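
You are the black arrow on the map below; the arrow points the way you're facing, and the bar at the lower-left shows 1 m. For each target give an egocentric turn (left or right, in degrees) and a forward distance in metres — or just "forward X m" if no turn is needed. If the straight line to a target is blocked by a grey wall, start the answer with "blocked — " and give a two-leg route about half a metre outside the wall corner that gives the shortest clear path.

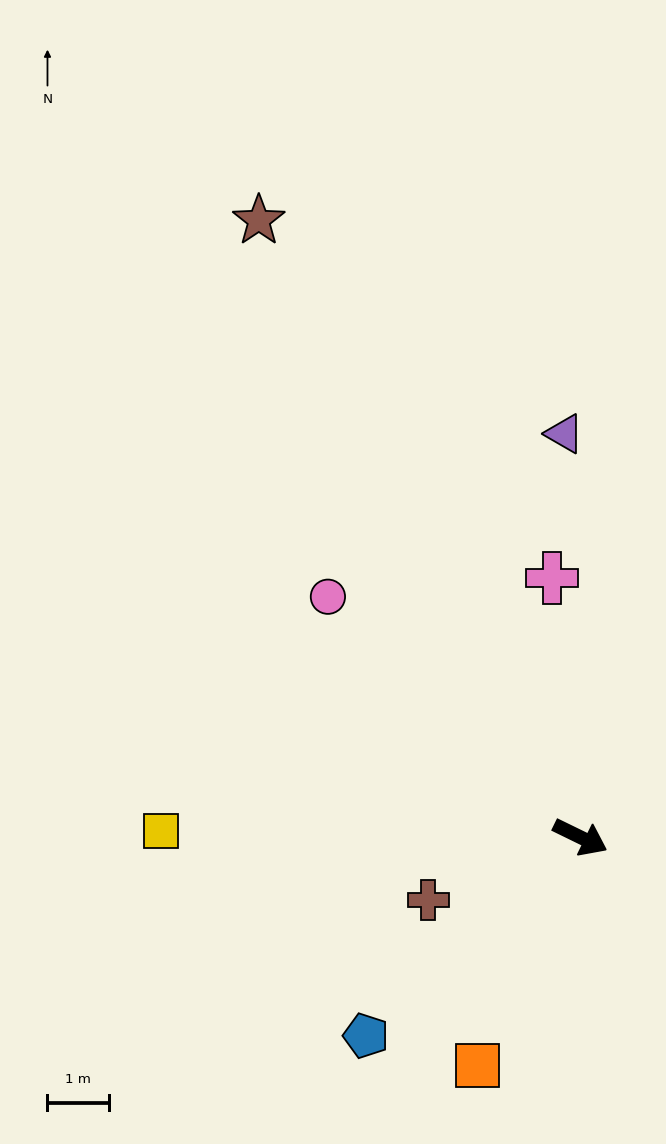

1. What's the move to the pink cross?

turn left 122°, forward 4.3 m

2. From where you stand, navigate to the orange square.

turn right 88°, forward 4.1 m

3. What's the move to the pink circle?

turn left 162°, forward 5.7 m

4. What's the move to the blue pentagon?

turn right 111°, forward 4.8 m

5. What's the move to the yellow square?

turn right 155°, forward 6.9 m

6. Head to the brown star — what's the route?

turn left 144°, forward 11.4 m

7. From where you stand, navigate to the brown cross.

turn right 132°, forward 2.7 m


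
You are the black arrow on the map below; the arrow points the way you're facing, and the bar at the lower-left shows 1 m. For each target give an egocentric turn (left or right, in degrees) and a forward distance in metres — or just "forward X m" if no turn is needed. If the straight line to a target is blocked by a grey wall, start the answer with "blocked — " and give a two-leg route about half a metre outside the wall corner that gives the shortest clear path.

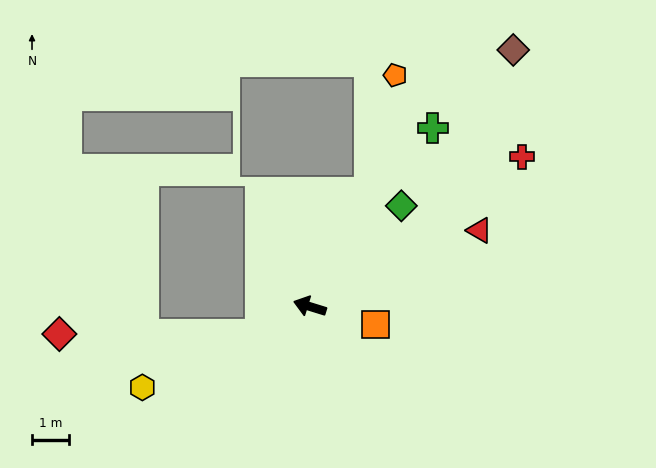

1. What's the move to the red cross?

turn right 128°, forward 7.0 m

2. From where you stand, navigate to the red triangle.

turn right 139°, forward 5.0 m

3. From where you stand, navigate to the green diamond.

turn right 115°, forward 3.7 m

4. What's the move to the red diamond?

blocked — turn left 46°, forward 1.5 m, then turn right 29°, forward 5.4 m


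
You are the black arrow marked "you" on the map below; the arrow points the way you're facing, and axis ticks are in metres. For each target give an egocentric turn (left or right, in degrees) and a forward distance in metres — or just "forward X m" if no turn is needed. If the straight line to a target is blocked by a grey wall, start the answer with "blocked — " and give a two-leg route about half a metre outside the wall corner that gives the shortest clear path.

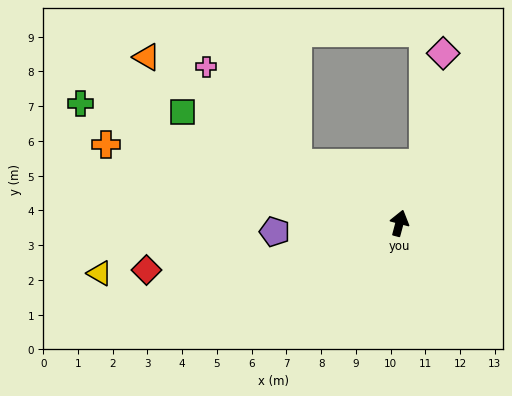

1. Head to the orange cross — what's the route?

turn left 90°, forward 8.7 m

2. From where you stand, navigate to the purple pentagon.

turn left 109°, forward 3.6 m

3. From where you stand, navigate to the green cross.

turn left 84°, forward 9.8 m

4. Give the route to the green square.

turn left 78°, forward 7.0 m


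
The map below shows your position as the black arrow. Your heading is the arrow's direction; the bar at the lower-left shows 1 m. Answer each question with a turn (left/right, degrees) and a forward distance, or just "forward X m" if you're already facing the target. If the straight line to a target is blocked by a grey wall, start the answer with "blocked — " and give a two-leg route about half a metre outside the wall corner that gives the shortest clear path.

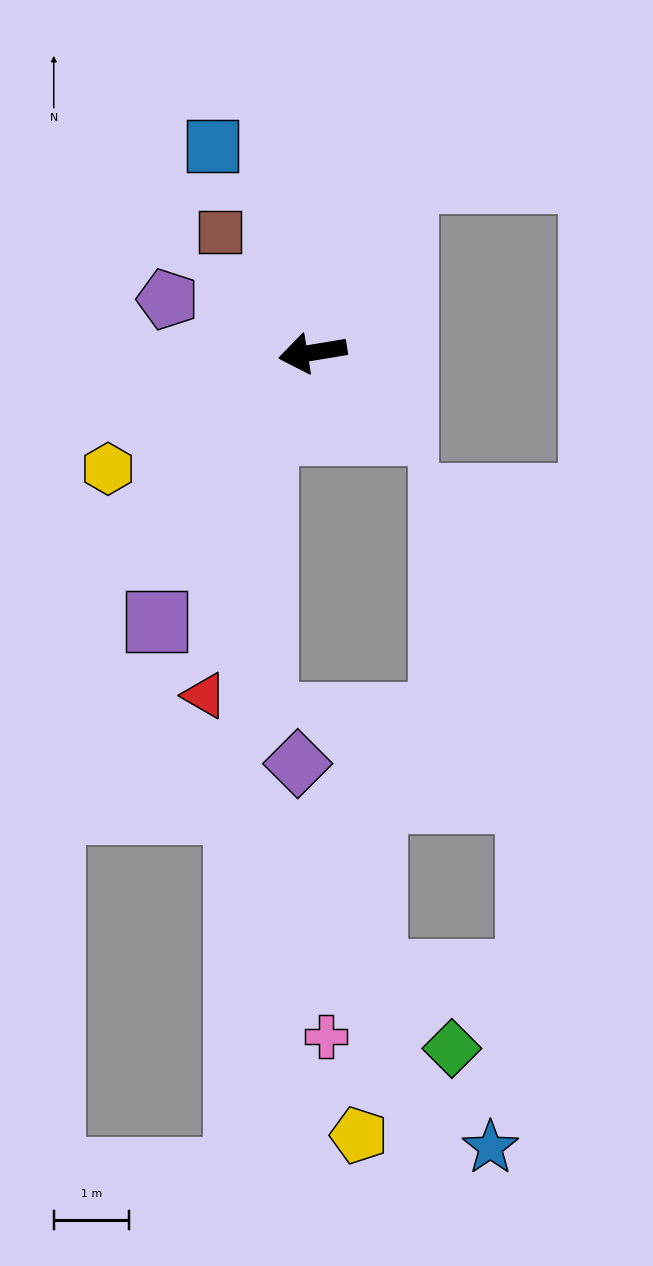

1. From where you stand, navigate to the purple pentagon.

turn right 30°, forward 2.1 m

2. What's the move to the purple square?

turn left 50°, forward 4.1 m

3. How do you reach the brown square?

turn right 62°, forward 2.0 m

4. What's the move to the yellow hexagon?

turn left 20°, forward 3.1 m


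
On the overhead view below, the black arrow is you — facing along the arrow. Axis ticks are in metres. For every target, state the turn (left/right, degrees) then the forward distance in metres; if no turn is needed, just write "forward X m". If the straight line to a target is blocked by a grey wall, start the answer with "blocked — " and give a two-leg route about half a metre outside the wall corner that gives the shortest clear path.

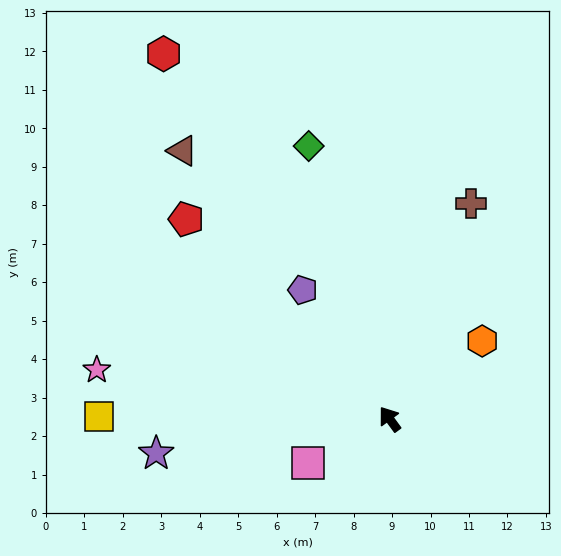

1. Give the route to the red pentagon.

turn left 9°, forward 7.4 m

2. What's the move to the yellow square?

turn left 53°, forward 7.6 m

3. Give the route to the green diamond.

turn right 20°, forward 7.4 m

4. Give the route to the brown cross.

turn right 57°, forward 6.0 m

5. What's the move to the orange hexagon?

turn right 86°, forward 3.1 m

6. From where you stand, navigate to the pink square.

turn left 82°, forward 2.4 m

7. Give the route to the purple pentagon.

turn right 2°, forward 4.0 m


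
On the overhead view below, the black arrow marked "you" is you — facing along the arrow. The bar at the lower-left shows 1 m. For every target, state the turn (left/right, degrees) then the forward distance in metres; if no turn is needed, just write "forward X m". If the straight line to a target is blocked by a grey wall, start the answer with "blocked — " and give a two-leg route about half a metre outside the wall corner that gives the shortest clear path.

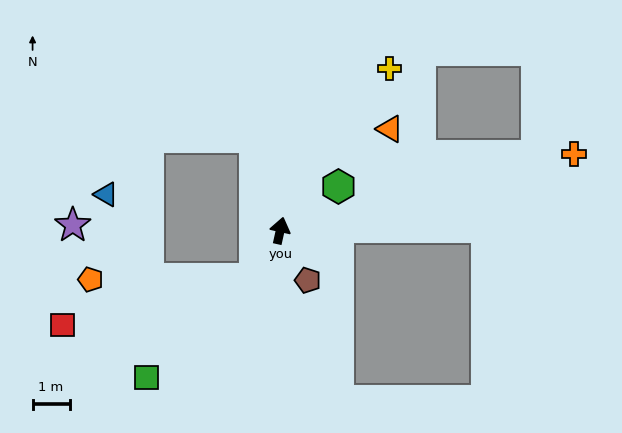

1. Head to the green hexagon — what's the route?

turn right 40°, forward 2.0 m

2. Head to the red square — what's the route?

blocked — turn left 164°, forward 1.5 m, then turn right 48°, forward 5.3 m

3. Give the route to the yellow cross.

turn right 22°, forward 5.3 m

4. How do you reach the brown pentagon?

turn right 138°, forward 1.5 m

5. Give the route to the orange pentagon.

blocked — turn left 164°, forward 1.5 m, then turn right 61°, forward 4.4 m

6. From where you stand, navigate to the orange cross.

turn right 63°, forward 8.2 m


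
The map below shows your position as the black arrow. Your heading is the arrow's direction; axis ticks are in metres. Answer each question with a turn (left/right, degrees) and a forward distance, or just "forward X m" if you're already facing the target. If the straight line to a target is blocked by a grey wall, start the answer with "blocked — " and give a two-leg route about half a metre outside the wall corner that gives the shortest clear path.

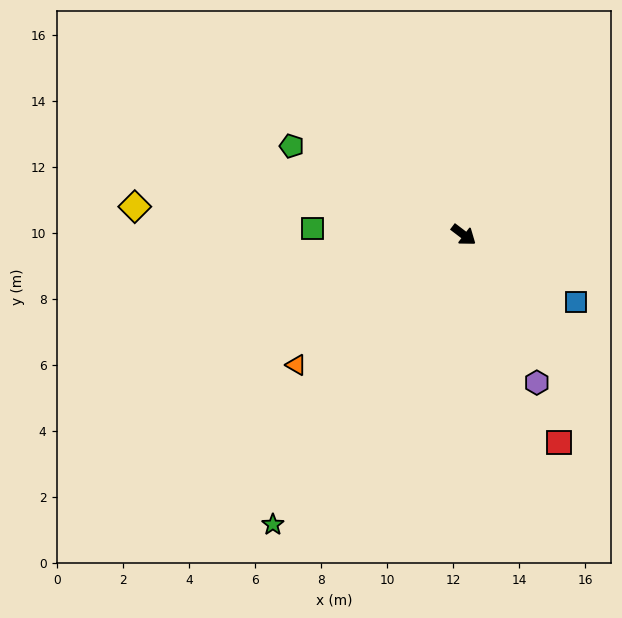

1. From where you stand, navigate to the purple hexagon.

turn right 26°, forward 5.0 m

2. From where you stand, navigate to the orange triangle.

turn right 105°, forward 6.4 m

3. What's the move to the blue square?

turn left 6°, forward 4.0 m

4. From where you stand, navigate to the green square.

turn right 145°, forward 4.6 m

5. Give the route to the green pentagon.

turn right 170°, forward 5.9 m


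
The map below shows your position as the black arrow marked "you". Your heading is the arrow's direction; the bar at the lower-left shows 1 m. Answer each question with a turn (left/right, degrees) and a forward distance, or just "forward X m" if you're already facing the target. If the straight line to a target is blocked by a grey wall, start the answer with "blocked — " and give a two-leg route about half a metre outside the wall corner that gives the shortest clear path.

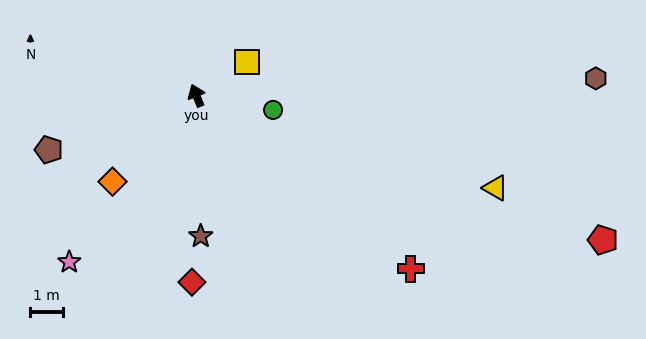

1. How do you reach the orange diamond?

turn left 114°, forward 3.7 m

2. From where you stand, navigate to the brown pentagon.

turn left 88°, forward 4.9 m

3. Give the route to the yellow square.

turn right 78°, forward 1.9 m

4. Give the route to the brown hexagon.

turn right 109°, forward 12.4 m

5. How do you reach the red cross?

turn right 151°, forward 8.6 m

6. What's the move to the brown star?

turn left 160°, forward 4.4 m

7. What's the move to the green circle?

turn right 122°, forward 2.4 m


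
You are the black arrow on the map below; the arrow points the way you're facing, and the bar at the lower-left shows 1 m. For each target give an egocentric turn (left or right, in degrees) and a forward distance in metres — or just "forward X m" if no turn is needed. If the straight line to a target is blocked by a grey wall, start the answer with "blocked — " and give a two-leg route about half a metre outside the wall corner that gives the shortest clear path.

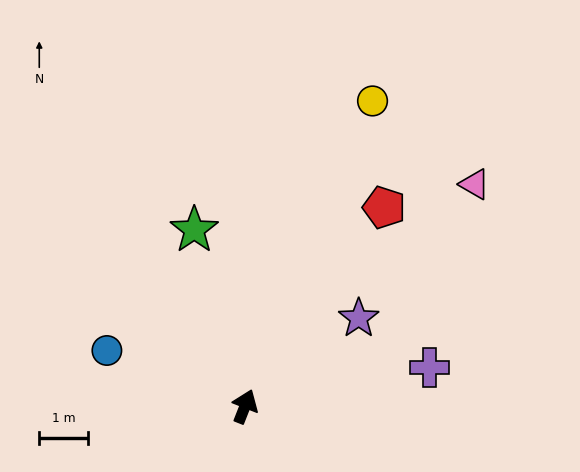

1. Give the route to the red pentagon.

turn right 14°, forward 4.9 m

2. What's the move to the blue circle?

turn left 89°, forward 3.0 m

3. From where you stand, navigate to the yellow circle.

forward 6.7 m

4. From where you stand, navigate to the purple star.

turn right 31°, forward 2.9 m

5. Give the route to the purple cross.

turn right 57°, forward 3.8 m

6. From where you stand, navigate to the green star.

turn left 38°, forward 3.7 m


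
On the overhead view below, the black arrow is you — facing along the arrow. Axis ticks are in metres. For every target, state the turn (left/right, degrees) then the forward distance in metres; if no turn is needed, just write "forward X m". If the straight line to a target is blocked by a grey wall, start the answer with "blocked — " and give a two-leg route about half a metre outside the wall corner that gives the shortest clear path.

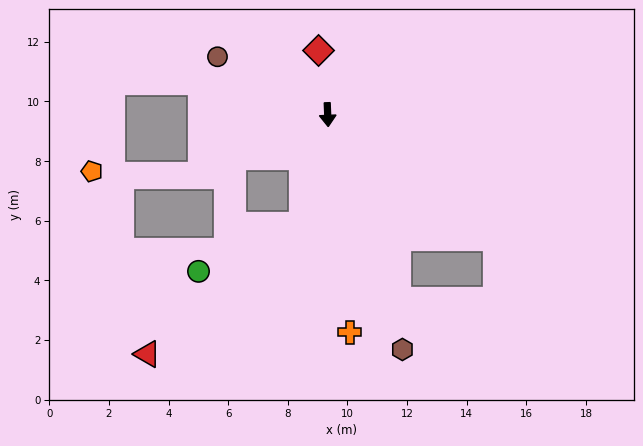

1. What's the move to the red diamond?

turn right 174°, forward 2.2 m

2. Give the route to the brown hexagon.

turn left 15°, forward 8.3 m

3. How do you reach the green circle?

blocked — turn right 16°, forward 3.8 m, then turn right 52°, forward 3.8 m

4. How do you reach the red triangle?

blocked — turn right 16°, forward 3.8 m, then turn right 36°, forward 6.8 m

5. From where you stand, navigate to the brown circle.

turn right 120°, forward 4.2 m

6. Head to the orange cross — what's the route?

turn left 3°, forward 7.3 m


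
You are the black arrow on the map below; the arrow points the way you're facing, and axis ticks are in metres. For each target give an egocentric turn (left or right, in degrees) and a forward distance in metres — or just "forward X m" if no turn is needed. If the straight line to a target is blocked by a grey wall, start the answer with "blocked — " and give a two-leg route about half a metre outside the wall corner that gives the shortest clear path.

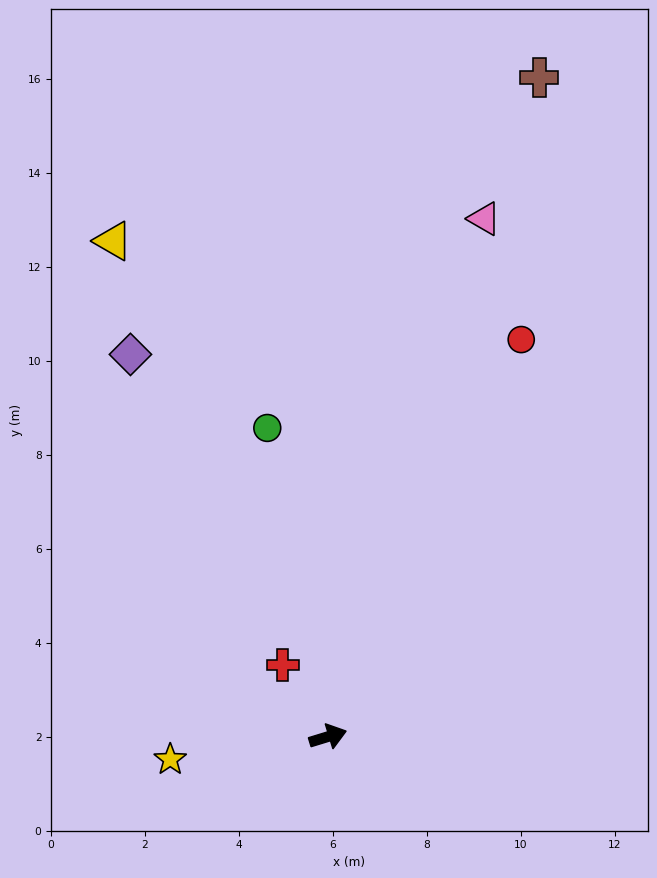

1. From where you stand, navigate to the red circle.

turn left 47°, forward 9.4 m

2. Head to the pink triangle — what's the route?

turn left 56°, forward 11.5 m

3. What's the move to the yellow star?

turn left 171°, forward 3.4 m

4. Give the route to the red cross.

turn left 105°, forward 1.8 m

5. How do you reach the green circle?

turn left 84°, forward 6.7 m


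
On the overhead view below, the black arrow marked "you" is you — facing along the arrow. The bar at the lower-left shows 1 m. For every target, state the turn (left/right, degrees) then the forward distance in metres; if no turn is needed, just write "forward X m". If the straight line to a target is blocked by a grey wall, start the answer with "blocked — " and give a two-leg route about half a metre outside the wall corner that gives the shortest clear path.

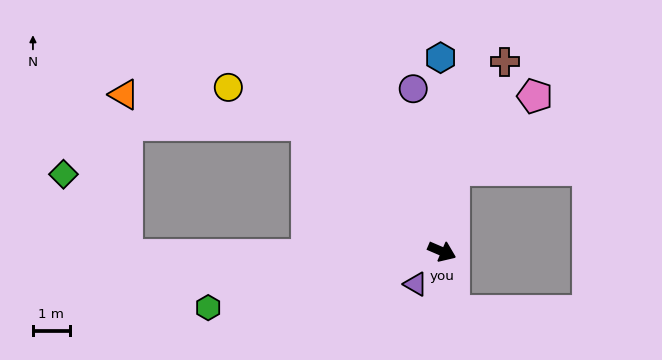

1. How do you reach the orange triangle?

blocked — turn left 160°, forward 5.0 m, then turn left 34°, forward 5.0 m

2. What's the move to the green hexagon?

turn right 143°, forward 6.5 m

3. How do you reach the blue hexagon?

turn left 114°, forward 5.2 m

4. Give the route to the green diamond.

blocked — turn right 156°, forward 8.5 m, then turn right 52°, forward 2.8 m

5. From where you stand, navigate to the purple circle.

turn left 123°, forward 4.5 m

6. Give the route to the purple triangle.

turn right 106°, forward 1.1 m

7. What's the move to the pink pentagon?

blocked — turn left 105°, forward 2.2 m, then turn right 39°, forward 3.0 m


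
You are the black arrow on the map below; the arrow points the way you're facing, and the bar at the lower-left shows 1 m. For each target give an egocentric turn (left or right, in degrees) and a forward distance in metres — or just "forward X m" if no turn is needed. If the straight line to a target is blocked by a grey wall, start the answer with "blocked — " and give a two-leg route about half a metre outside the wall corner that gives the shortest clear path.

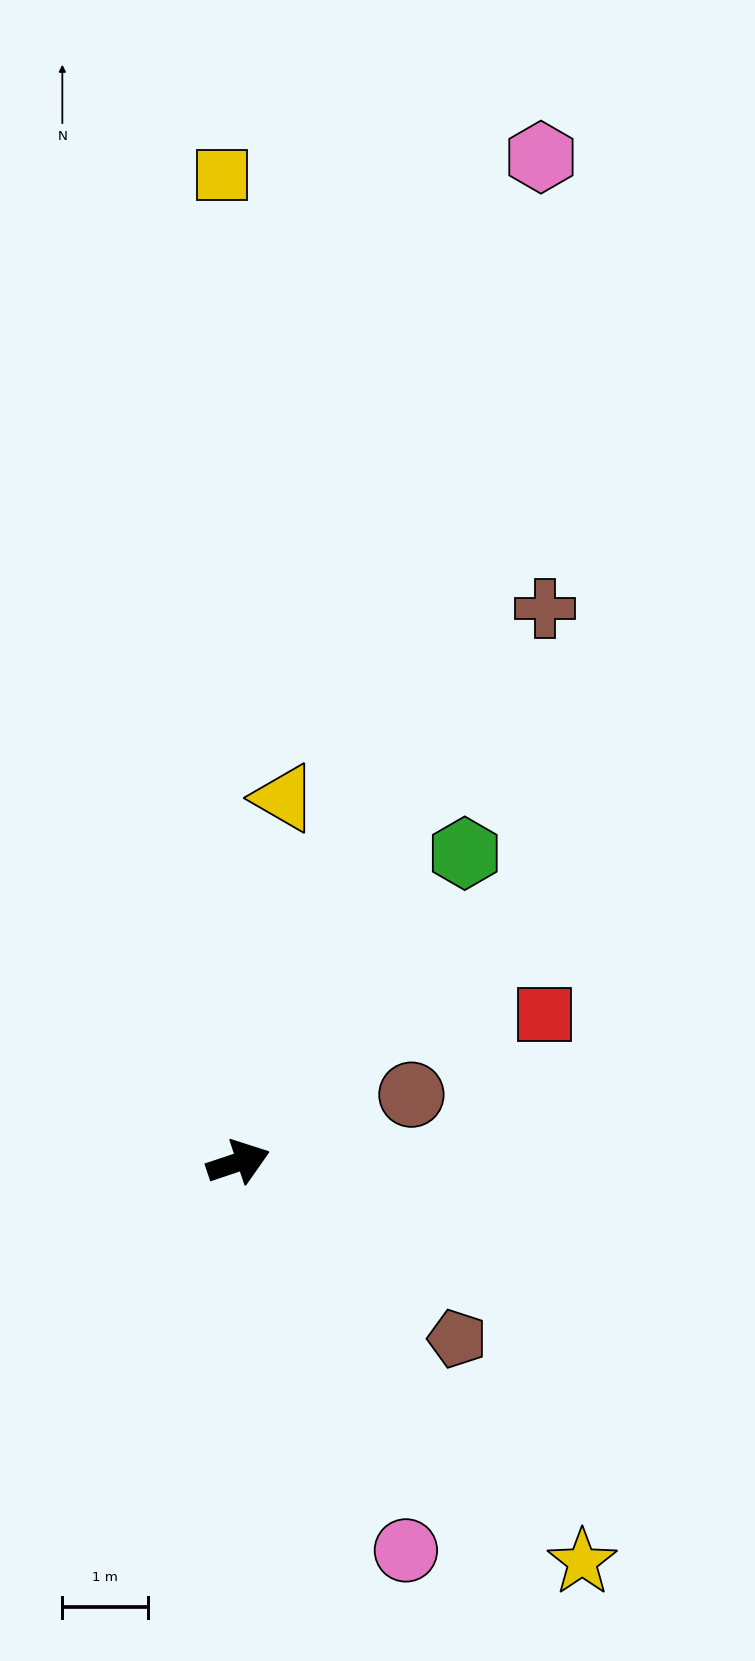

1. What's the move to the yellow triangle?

turn left 64°, forward 4.3 m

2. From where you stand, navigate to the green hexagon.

turn left 35°, forward 4.4 m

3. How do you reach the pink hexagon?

turn left 55°, forward 12.2 m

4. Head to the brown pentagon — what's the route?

turn right 57°, forward 3.3 m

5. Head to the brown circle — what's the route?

turn left 3°, forward 2.2 m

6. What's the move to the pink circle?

turn right 85°, forward 4.9 m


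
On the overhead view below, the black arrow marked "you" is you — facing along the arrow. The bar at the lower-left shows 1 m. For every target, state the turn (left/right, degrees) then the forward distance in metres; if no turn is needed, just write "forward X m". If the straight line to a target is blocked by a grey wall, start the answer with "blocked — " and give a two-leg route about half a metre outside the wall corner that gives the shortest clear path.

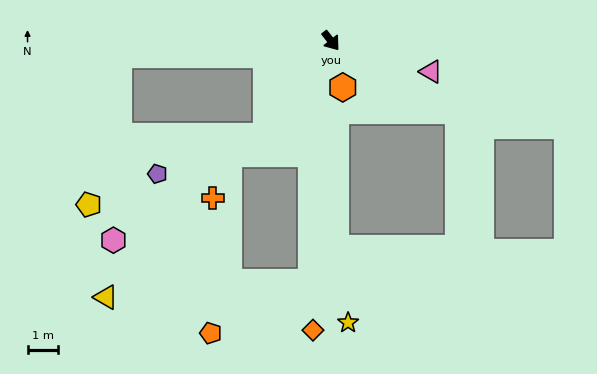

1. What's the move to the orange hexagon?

turn right 24°, forward 1.6 m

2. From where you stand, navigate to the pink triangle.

turn left 35°, forward 3.4 m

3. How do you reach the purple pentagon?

blocked — turn right 73°, forward 3.8 m, then turn right 36°, forward 3.7 m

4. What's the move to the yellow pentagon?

blocked — turn right 124°, forward 6.9 m, then turn left 74°, forward 5.0 m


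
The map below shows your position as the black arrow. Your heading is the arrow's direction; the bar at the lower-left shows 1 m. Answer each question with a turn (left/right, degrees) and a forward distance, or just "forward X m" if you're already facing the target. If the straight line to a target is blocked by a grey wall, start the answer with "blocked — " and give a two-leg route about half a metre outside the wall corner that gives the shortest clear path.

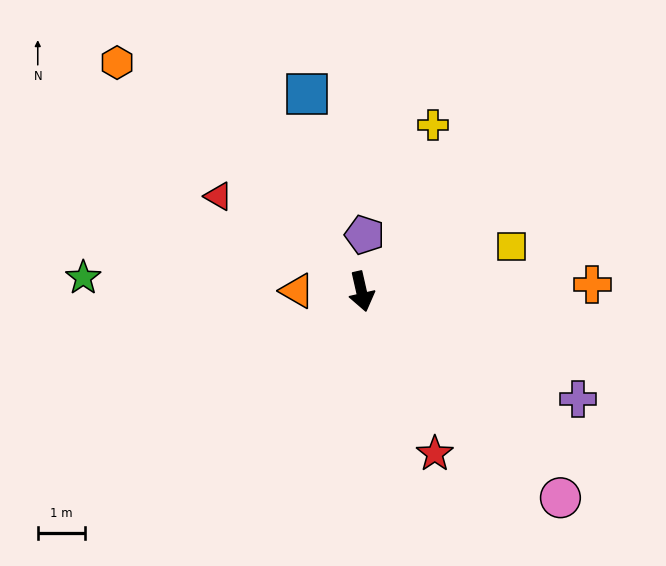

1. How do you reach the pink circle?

turn left 31°, forward 6.1 m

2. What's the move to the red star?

turn left 12°, forward 3.8 m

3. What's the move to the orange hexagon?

turn right 146°, forward 7.1 m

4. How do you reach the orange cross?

turn left 79°, forward 4.9 m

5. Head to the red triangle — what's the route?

turn right 136°, forward 3.6 m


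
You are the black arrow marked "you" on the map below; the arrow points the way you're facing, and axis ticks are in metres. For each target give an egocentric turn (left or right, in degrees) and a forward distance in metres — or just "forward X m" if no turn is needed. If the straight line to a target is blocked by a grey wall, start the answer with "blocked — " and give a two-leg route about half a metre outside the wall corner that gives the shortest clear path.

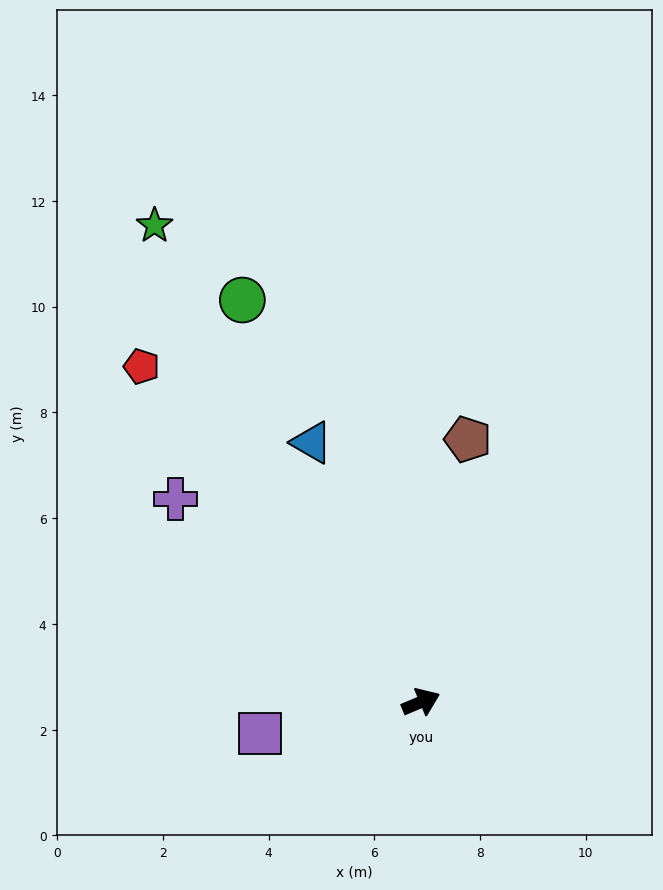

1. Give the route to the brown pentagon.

turn left 57°, forward 5.0 m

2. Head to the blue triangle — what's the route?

turn left 90°, forward 5.3 m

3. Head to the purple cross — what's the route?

turn left 118°, forward 6.0 m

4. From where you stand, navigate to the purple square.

turn left 168°, forward 3.1 m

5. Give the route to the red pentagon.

turn left 107°, forward 8.3 m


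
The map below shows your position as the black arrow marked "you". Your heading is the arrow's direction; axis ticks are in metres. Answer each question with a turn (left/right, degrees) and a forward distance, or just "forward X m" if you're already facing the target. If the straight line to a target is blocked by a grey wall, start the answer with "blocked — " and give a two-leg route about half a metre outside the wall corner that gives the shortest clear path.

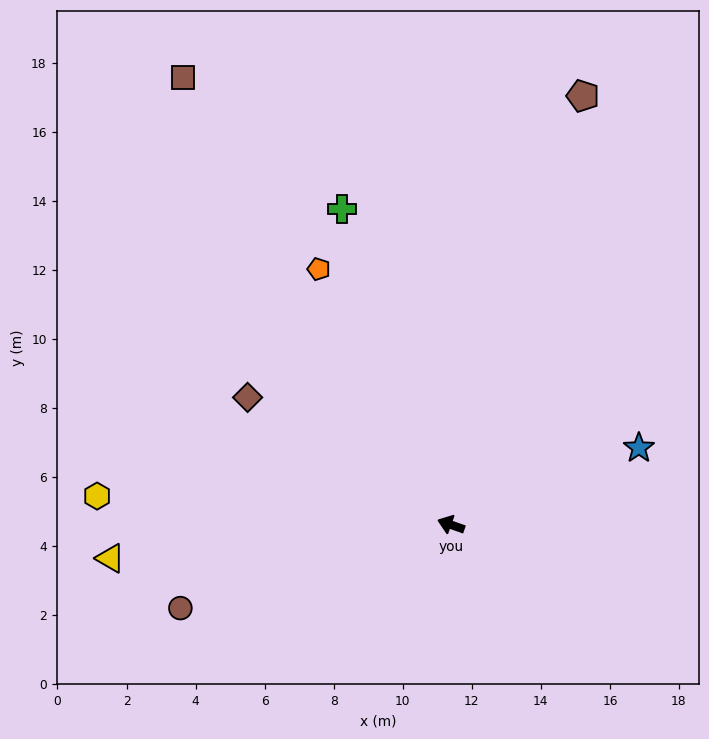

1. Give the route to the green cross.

turn right 52°, forward 9.7 m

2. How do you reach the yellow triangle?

turn left 25°, forward 9.9 m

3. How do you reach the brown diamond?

turn right 13°, forward 7.0 m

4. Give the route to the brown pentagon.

turn right 88°, forward 13.0 m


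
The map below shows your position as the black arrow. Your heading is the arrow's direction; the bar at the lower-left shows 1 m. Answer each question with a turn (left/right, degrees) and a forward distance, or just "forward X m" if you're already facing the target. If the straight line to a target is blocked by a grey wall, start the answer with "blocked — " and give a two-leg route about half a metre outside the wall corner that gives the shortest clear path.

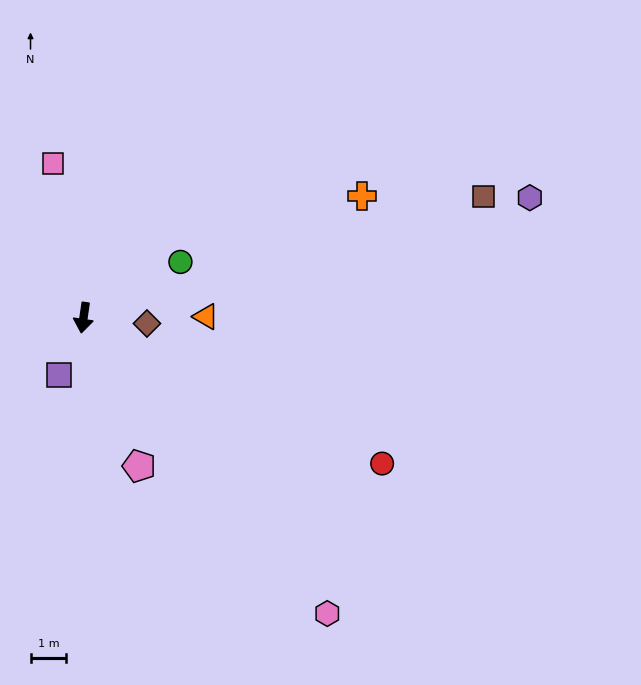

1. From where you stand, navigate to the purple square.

turn right 15°, forward 1.7 m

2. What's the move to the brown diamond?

turn left 93°, forward 1.8 m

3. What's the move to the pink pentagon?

turn left 29°, forward 4.4 m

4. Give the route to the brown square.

turn left 115°, forward 11.7 m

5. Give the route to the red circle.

turn left 72°, forward 9.3 m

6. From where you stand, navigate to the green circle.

turn left 128°, forward 3.1 m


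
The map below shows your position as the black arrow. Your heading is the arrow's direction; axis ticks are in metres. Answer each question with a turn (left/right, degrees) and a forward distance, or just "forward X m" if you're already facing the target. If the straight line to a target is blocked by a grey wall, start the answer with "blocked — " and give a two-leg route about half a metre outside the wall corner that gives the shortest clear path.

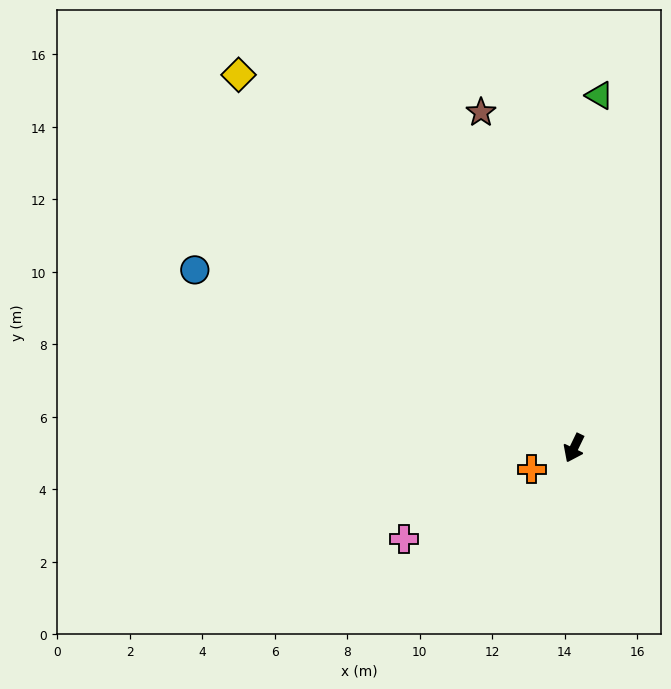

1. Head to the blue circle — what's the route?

turn right 89°, forward 11.6 m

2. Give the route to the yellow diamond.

turn right 112°, forward 13.8 m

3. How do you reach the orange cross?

turn right 38°, forward 1.3 m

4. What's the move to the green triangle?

turn right 158°, forward 9.8 m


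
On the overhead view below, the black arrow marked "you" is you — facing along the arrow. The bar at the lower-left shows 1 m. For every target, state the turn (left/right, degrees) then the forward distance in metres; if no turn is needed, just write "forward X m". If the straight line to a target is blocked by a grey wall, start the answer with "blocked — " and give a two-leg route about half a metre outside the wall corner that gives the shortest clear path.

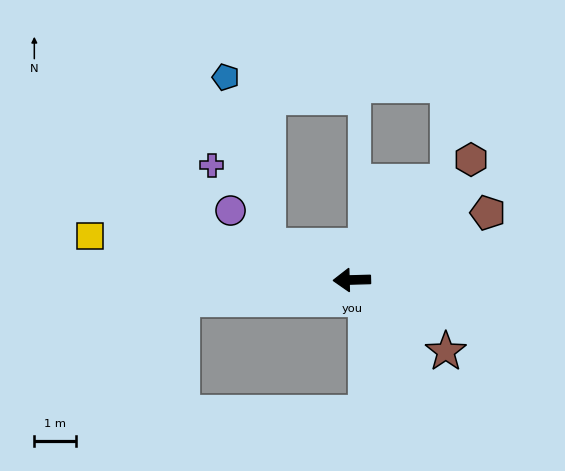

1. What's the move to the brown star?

turn left 141°, forward 2.8 m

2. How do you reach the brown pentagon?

turn right 155°, forward 3.6 m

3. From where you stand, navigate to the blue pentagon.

blocked — turn right 24°, forward 2.2 m, then turn right 53°, forward 4.2 m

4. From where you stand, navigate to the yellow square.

turn right 11°, forward 6.3 m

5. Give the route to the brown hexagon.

turn right 136°, forward 4.0 m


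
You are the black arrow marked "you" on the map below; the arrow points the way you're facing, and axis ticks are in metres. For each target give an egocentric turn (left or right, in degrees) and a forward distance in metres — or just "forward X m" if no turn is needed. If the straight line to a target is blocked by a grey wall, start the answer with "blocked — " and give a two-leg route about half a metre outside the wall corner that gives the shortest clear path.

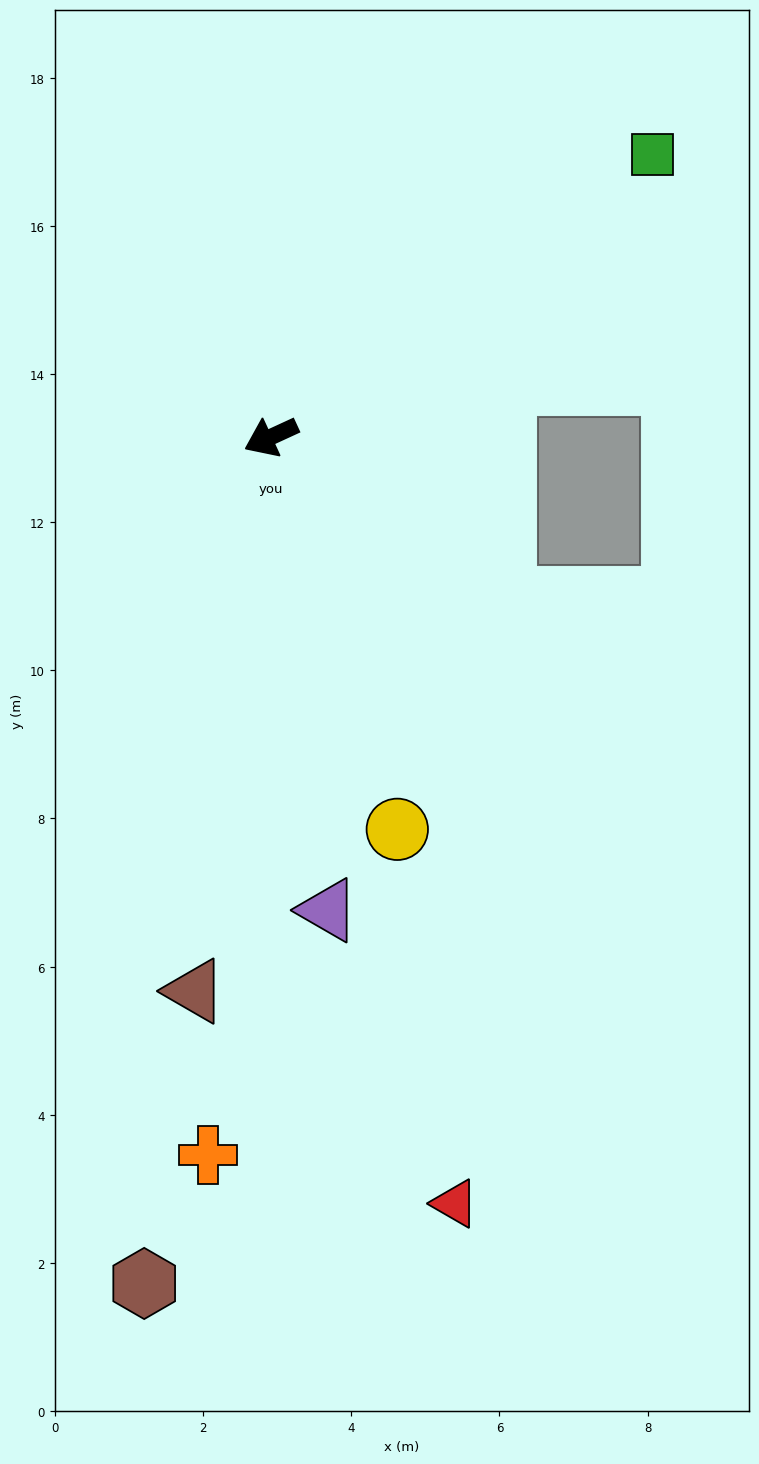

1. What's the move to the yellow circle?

turn left 83°, forward 5.6 m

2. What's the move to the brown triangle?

turn left 57°, forward 7.6 m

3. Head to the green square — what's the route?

turn right 168°, forward 6.4 m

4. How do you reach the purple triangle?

turn left 72°, forward 6.4 m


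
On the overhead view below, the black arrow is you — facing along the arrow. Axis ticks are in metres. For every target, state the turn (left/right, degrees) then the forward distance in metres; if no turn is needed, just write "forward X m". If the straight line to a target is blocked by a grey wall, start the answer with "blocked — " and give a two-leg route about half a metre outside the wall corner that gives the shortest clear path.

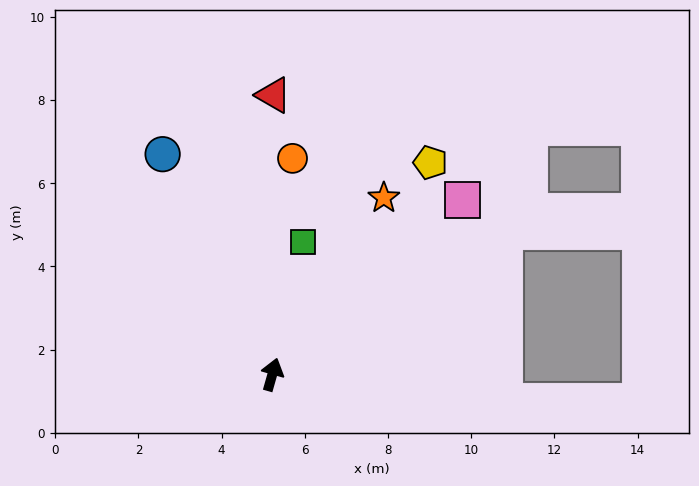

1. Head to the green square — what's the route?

turn left 3°, forward 3.3 m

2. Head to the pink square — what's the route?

turn right 32°, forward 6.2 m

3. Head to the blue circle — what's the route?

turn left 42°, forward 5.9 m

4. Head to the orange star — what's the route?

turn right 16°, forward 5.0 m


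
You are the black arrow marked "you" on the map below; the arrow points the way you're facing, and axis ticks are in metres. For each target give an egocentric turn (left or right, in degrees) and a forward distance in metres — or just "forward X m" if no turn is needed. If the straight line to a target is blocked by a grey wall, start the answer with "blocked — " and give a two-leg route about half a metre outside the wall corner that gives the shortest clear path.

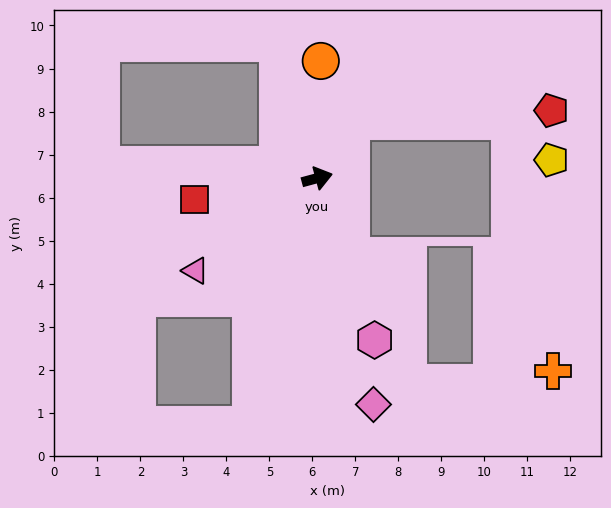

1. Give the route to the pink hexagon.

turn right 86°, forward 4.0 m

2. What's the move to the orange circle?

turn left 73°, forward 2.7 m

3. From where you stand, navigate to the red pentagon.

blocked — turn left 43°, forward 1.5 m, then turn right 55°, forward 4.6 m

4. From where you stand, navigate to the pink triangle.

turn right 158°, forward 3.6 m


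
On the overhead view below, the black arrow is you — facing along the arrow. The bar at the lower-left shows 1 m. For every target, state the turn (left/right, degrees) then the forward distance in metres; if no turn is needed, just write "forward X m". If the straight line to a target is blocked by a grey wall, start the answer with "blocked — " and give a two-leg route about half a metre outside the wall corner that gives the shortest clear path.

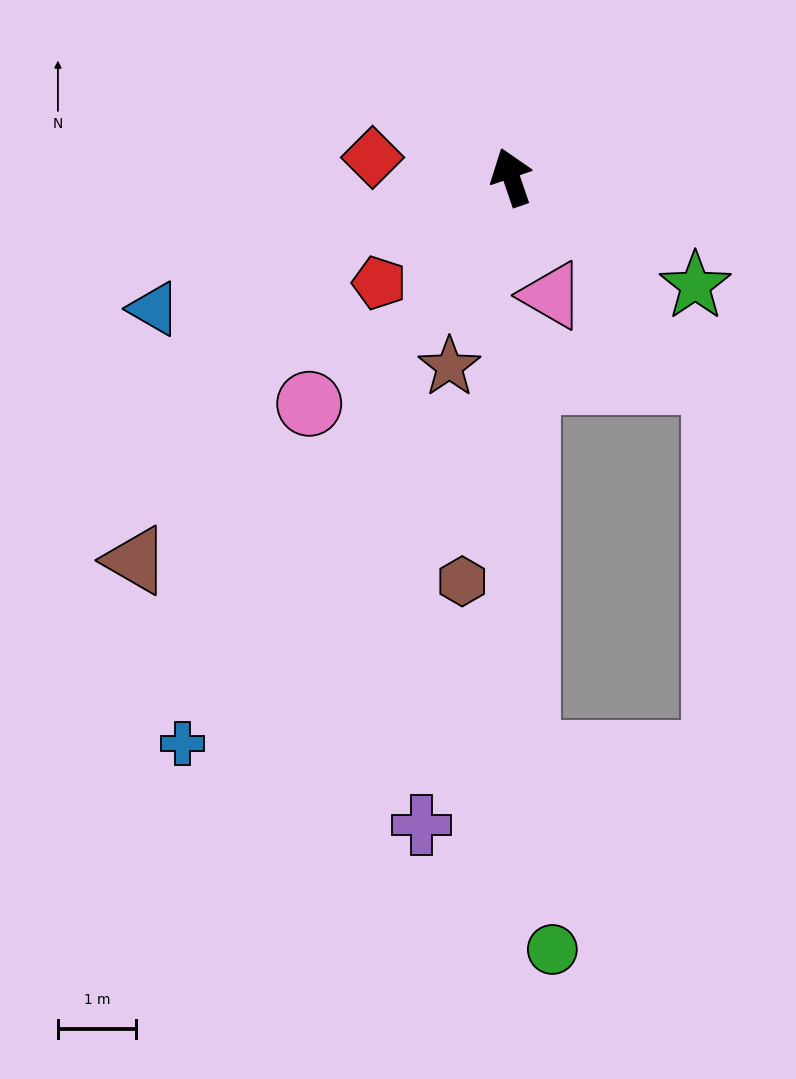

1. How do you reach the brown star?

turn left 143°, forward 2.5 m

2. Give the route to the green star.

turn right 139°, forward 2.7 m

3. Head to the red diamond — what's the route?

turn left 63°, forward 1.8 m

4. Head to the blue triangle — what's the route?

turn left 91°, forward 4.9 m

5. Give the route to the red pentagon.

turn left 110°, forward 2.2 m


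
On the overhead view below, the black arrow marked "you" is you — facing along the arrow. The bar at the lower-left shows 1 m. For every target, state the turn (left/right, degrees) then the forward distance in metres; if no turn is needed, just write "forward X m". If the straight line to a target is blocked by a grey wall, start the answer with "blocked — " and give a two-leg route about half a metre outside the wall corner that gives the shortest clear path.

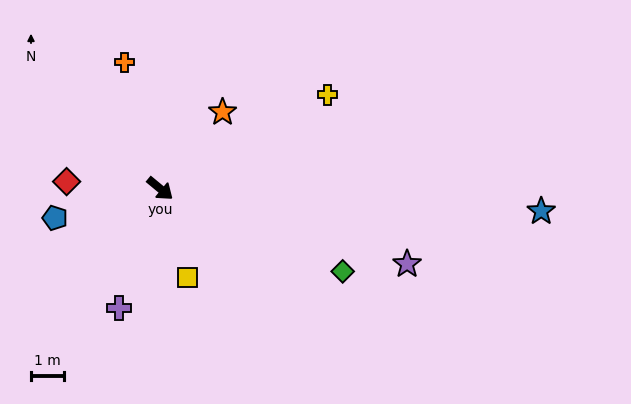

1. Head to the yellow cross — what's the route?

turn left 69°, forward 5.8 m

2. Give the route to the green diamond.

turn left 15°, forward 6.1 m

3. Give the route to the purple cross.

turn right 69°, forward 3.8 m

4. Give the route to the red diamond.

turn right 145°, forward 2.8 m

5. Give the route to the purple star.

turn left 23°, forward 7.8 m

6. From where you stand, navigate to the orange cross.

turn left 145°, forward 4.0 m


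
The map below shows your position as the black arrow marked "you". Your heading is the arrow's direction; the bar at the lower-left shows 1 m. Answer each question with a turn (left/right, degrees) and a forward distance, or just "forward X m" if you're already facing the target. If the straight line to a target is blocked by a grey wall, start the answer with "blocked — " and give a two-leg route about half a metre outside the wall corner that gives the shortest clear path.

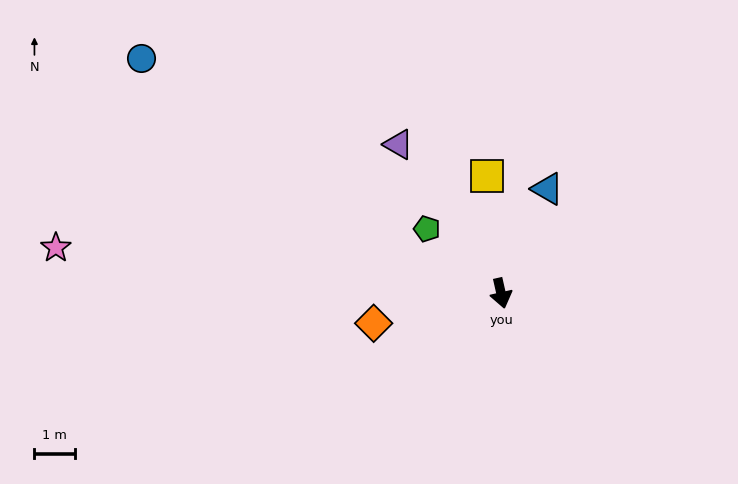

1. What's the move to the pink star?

turn right 109°, forward 11.1 m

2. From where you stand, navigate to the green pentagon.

turn right 144°, forward 2.4 m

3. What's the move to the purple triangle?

turn right 158°, forward 4.5 m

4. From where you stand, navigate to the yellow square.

turn left 174°, forward 2.9 m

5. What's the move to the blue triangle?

turn left 143°, forward 2.8 m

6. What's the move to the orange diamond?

turn right 89°, forward 3.2 m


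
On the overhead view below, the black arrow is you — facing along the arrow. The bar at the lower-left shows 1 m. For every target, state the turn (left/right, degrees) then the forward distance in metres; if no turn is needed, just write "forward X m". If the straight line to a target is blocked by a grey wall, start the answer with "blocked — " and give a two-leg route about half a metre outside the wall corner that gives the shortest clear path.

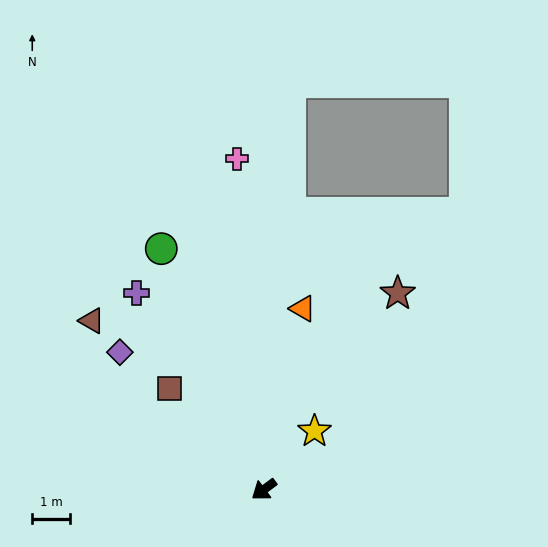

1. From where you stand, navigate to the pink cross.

turn right 122°, forward 8.7 m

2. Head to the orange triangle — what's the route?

turn right 139°, forward 4.9 m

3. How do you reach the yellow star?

turn right 168°, forward 2.0 m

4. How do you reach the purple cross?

turn right 94°, forward 6.2 m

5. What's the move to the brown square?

turn right 84°, forward 3.6 m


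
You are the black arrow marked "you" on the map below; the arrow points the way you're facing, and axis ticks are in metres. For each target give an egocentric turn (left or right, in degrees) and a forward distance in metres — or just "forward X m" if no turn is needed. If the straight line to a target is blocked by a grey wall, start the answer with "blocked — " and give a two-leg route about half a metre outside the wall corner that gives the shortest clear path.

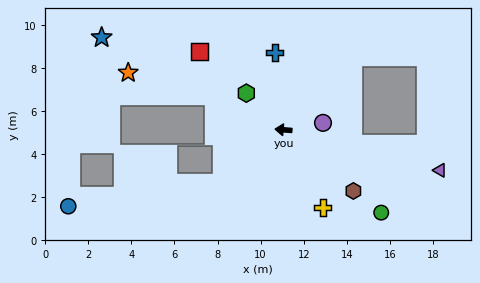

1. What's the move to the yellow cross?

turn left 121°, forward 4.0 m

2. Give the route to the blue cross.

turn right 79°, forward 3.6 m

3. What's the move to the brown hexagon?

turn left 144°, forward 4.3 m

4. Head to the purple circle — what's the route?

turn right 165°, forward 1.9 m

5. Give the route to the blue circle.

blocked — turn left 45°, forward 3.8 m, then turn right 31°, forward 7.2 m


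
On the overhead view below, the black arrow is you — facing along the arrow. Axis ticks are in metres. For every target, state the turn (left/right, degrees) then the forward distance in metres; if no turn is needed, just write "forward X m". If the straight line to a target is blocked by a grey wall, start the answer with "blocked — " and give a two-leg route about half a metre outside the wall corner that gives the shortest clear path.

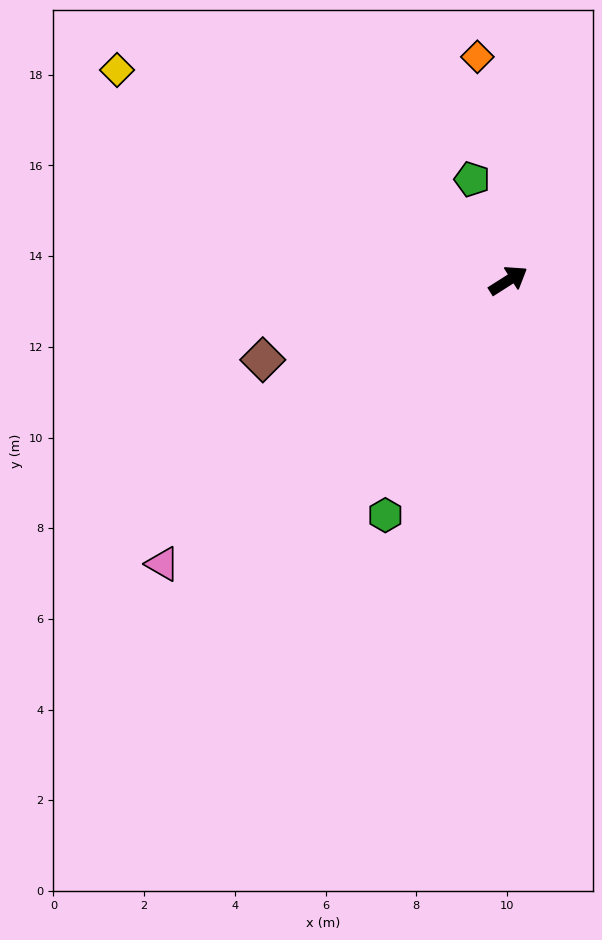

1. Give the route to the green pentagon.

turn left 77°, forward 2.4 m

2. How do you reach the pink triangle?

turn right 173°, forward 9.9 m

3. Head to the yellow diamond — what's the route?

turn left 119°, forward 9.8 m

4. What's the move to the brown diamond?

turn left 166°, forward 5.7 m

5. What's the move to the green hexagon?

turn right 150°, forward 5.8 m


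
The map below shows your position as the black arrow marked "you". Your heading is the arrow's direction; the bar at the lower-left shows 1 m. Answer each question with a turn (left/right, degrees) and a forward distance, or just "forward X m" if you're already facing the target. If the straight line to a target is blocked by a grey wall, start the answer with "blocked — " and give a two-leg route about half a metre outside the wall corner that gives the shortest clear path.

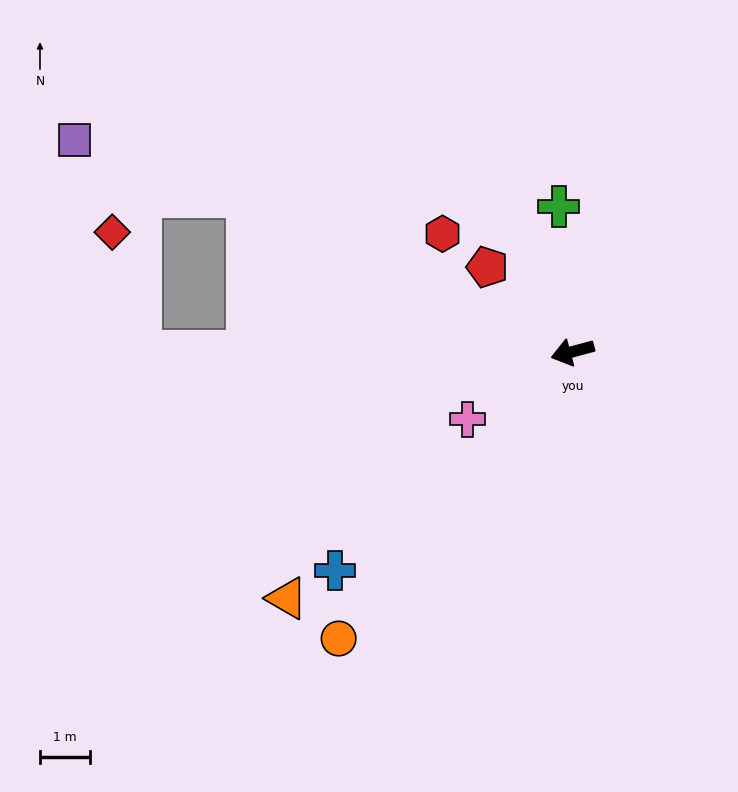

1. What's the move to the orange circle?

turn left 36°, forward 7.4 m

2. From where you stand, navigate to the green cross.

turn right 100°, forward 2.9 m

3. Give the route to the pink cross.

turn left 18°, forward 2.5 m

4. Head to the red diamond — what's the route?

blocked — turn right 15°, forward 8.6 m, then turn right 77°, forward 2.4 m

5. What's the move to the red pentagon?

turn right 60°, forward 2.4 m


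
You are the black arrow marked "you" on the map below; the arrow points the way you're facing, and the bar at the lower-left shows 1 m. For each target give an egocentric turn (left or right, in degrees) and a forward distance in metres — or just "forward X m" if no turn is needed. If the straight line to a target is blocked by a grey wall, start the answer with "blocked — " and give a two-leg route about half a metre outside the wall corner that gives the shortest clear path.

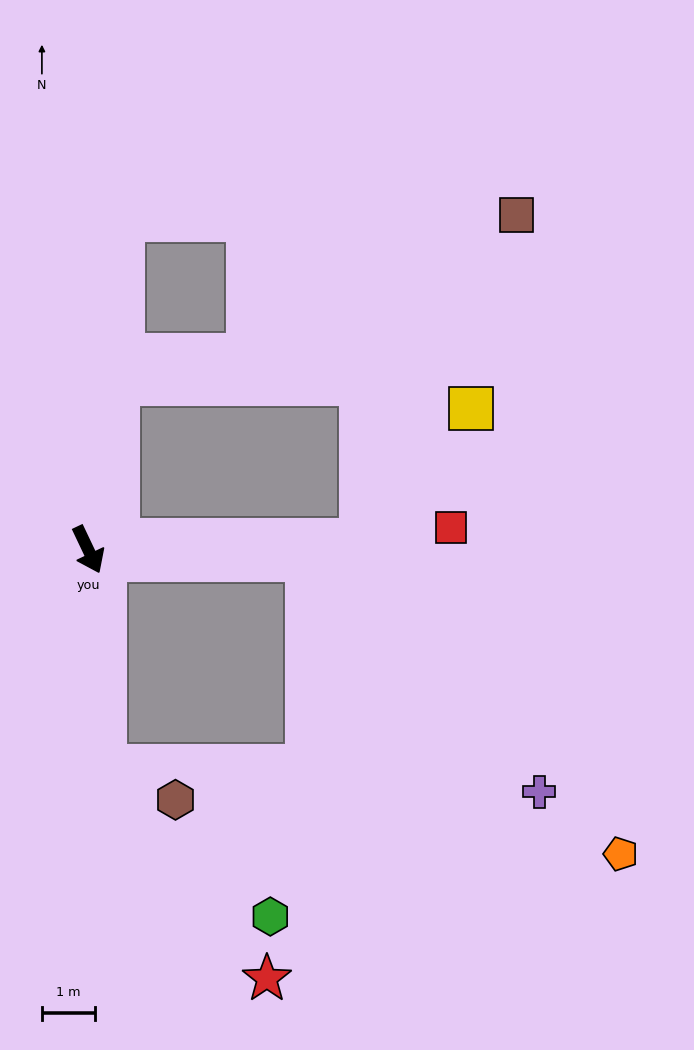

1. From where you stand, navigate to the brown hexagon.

blocked — turn right 21°, forward 4.1 m, then turn left 61°, forward 1.5 m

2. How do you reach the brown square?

blocked — turn left 67°, forward 5.2 m, then turn left 62°, forward 6.8 m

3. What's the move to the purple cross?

blocked — turn left 62°, forward 4.2 m, then turn right 43°, forward 6.2 m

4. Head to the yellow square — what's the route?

blocked — turn left 67°, forward 5.2 m, then turn left 48°, forward 3.2 m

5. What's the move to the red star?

blocked — turn right 21°, forward 4.1 m, then turn left 33°, forward 5.0 m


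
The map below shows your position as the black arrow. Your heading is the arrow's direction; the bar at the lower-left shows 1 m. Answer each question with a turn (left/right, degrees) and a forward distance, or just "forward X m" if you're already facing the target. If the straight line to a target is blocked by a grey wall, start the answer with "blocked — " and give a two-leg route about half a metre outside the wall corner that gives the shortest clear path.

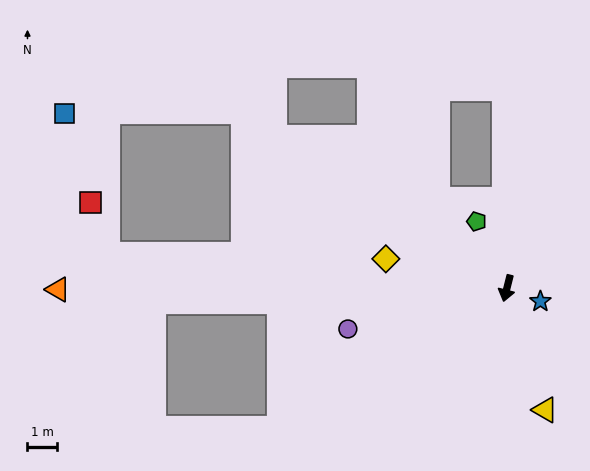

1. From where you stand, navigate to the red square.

blocked — turn right 81°, forward 13.4 m, then turn right 66°, forward 1.8 m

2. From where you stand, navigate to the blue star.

turn left 83°, forward 1.2 m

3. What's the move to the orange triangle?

turn right 76°, forward 15.0 m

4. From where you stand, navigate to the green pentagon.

turn right 141°, forward 2.4 m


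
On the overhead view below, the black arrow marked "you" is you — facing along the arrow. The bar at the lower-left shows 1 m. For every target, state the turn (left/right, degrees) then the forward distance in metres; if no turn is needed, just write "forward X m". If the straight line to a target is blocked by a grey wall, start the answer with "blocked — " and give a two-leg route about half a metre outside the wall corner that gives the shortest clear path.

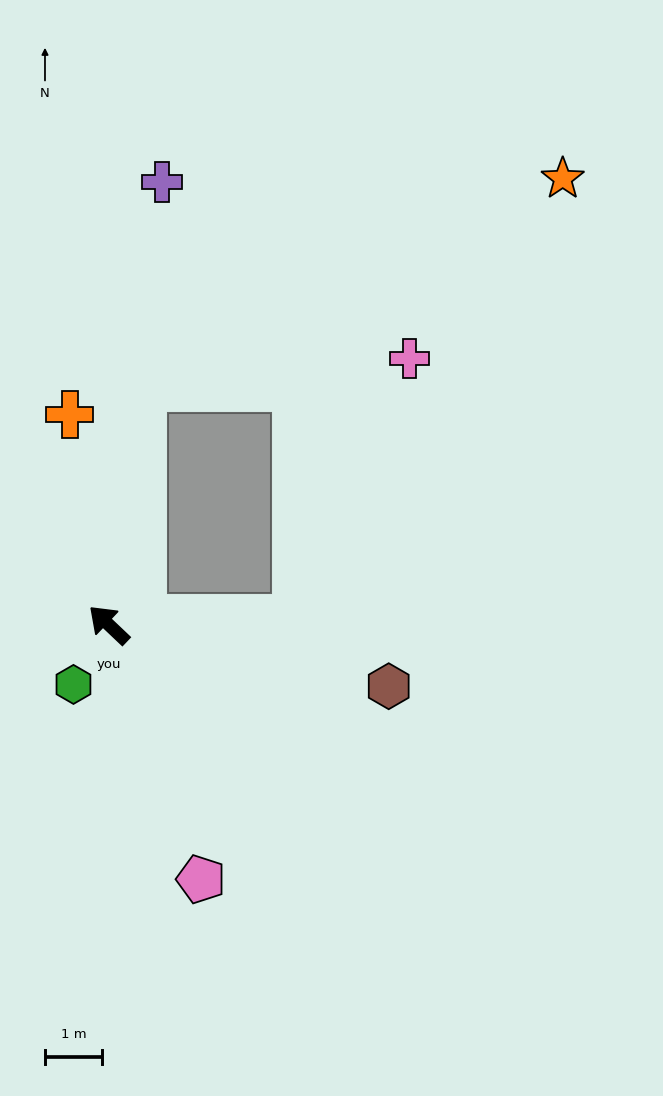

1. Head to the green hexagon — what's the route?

turn left 103°, forward 1.2 m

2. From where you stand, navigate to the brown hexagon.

turn right 149°, forward 5.0 m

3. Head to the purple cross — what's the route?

turn right 53°, forward 7.8 m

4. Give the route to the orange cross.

turn right 36°, forward 3.7 m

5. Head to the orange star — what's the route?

blocked — turn right 135°, forward 3.3 m, then turn left 57°, forward 9.0 m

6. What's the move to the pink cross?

blocked — turn right 135°, forward 3.3 m, then turn left 65°, forward 5.0 m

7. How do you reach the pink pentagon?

turn left 153°, forward 4.7 m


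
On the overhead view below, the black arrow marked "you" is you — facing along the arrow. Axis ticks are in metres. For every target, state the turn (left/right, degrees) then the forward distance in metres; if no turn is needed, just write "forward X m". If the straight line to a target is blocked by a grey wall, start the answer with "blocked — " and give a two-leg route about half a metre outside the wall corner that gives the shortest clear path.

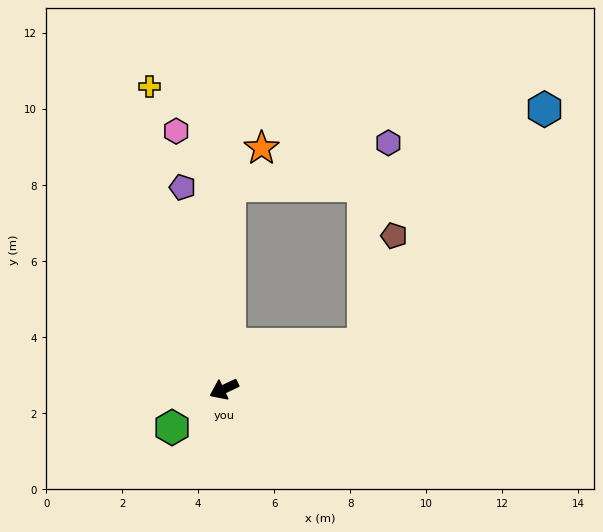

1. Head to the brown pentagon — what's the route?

blocked — turn left 173°, forward 3.9 m, then turn left 56°, forward 3.0 m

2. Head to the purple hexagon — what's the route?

blocked — turn right 117°, forward 5.3 m, then turn right 73°, forward 4.3 m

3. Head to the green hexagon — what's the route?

turn left 11°, forward 1.7 m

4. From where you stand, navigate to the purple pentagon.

turn right 104°, forward 5.4 m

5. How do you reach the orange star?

blocked — turn right 117°, forward 5.3 m, then turn right 38°, forward 1.3 m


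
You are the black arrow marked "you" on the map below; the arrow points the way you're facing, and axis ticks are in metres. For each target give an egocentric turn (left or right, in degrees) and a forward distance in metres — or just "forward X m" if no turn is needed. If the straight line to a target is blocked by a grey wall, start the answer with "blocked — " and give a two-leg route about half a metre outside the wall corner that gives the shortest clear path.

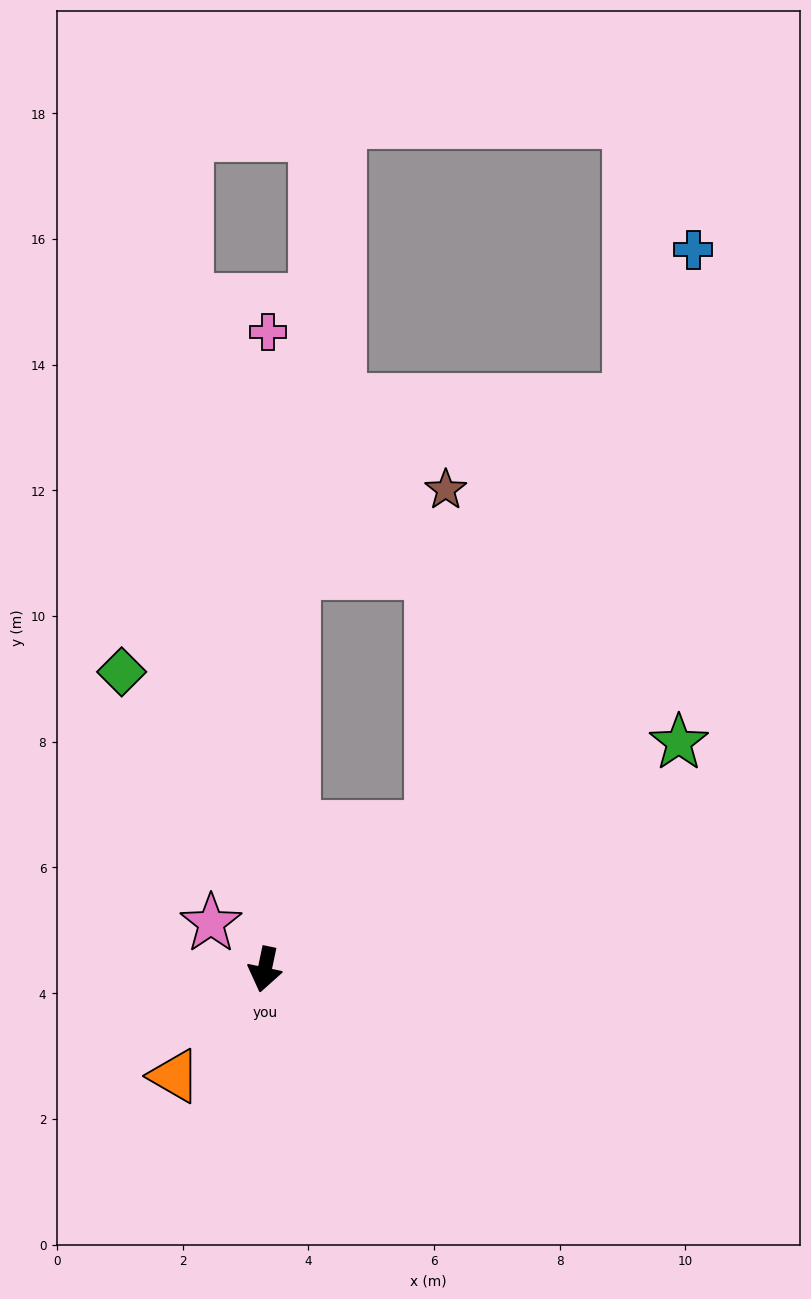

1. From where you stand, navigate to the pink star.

turn right 119°, forward 1.1 m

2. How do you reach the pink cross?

turn right 168°, forward 10.1 m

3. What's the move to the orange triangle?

turn right 28°, forward 2.2 m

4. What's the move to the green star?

turn left 131°, forward 7.5 m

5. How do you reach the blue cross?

blocked — turn left 142°, forward 3.5 m, then turn left 25°, forward 10.1 m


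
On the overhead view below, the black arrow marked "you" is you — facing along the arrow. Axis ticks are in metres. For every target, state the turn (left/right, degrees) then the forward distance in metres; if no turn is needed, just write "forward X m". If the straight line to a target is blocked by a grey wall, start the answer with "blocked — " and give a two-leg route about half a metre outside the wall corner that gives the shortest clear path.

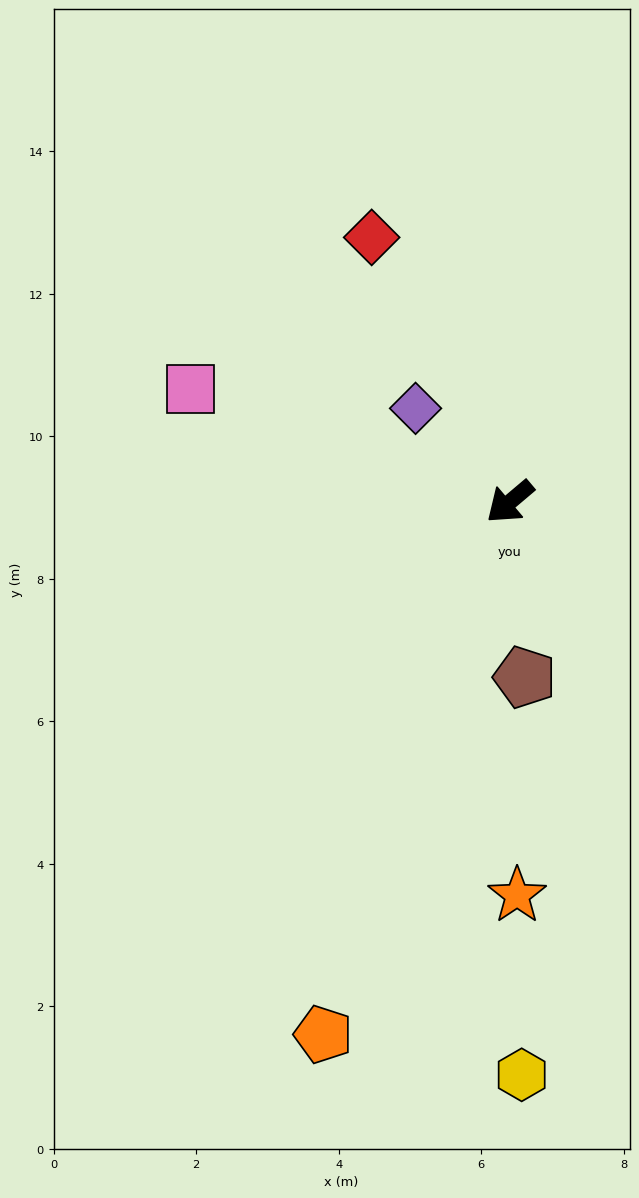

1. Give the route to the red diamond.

turn right 103°, forward 4.2 m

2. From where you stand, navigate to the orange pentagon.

turn left 30°, forward 7.9 m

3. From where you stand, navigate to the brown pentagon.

turn left 55°, forward 2.5 m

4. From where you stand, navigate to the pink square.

turn right 60°, forward 4.8 m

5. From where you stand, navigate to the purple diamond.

turn right 85°, forward 1.9 m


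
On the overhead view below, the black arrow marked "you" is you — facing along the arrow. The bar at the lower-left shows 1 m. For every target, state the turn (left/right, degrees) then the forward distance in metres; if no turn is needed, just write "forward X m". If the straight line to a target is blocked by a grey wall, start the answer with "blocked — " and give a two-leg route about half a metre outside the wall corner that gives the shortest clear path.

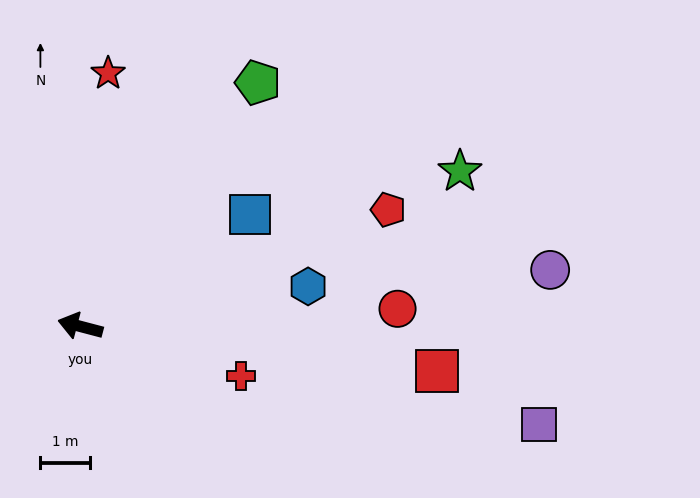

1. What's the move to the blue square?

turn right 132°, forward 4.1 m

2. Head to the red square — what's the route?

turn right 172°, forward 7.3 m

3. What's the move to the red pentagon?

turn right 145°, forward 6.7 m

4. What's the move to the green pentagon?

turn right 111°, forward 6.1 m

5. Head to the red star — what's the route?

turn right 82°, forward 5.2 m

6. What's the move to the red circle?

turn right 162°, forward 6.5 m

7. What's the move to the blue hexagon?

turn right 155°, forward 4.7 m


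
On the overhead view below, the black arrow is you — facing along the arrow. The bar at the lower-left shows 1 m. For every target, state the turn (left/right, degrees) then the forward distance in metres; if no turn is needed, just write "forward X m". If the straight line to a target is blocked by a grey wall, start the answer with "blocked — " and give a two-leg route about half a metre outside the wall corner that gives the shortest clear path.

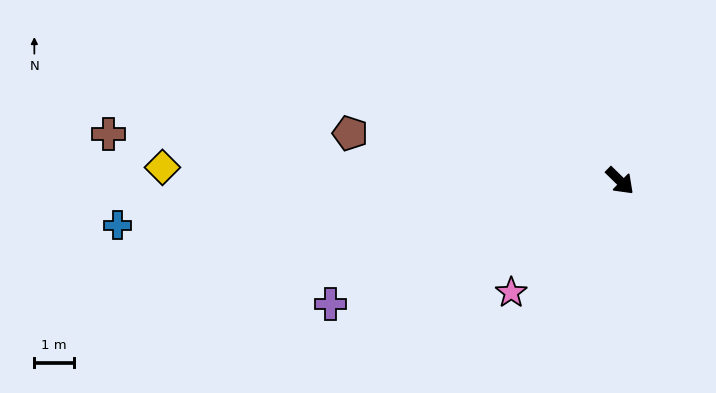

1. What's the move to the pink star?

turn right 90°, forward 3.9 m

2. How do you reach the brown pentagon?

turn right 146°, forward 6.9 m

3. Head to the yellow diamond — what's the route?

turn right 137°, forward 11.6 m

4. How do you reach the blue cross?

turn right 131°, forward 12.8 m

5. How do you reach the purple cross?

turn right 113°, forward 8.0 m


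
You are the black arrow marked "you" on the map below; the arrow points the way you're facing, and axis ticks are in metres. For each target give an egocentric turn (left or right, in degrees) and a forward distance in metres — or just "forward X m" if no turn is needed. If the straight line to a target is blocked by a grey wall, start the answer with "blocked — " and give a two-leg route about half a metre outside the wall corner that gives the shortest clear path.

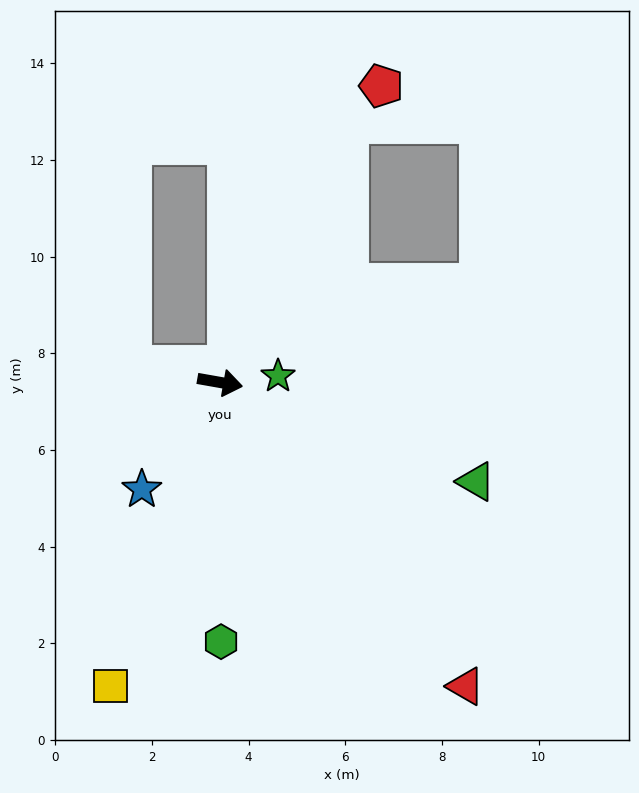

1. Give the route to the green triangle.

turn right 11°, forward 5.7 m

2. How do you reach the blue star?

turn right 116°, forward 2.7 m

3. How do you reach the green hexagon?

turn right 80°, forward 5.4 m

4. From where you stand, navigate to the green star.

turn left 16°, forward 1.2 m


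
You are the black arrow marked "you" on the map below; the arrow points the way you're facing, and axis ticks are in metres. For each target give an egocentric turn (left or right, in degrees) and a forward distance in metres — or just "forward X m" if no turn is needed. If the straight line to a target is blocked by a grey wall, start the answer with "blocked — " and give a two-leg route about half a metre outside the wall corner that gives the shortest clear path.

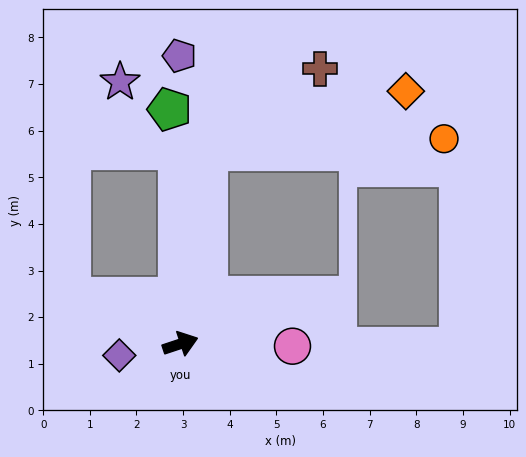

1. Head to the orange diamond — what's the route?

blocked — turn left 63°, forward 4.2 m, then turn right 64°, forward 4.4 m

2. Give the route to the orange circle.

blocked — turn left 63°, forward 4.2 m, then turn right 78°, forward 5.1 m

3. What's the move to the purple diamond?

turn left 172°, forward 1.3 m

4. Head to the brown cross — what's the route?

blocked — turn left 63°, forward 4.2 m, then turn right 45°, forward 3.0 m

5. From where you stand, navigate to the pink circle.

turn right 20°, forward 2.4 m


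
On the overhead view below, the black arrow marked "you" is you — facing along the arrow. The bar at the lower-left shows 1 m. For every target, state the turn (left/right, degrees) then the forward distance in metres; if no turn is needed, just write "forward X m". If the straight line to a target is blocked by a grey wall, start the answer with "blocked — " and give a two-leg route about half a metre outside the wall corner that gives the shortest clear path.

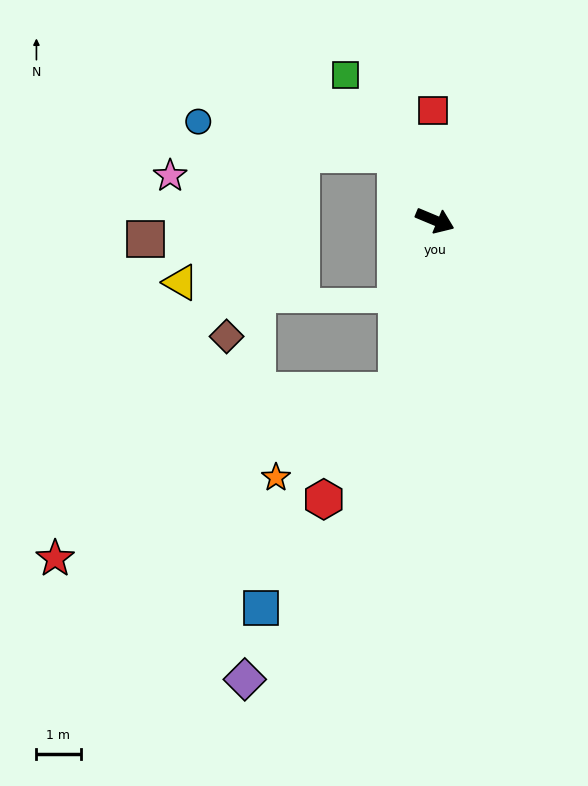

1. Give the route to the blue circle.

blocked — turn left 143°, forward 1.7 m, then turn left 50°, forward 4.5 m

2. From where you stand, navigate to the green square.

turn left 144°, forward 3.9 m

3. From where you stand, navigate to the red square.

turn left 114°, forward 2.5 m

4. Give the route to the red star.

blocked — turn right 80°, forward 4.0 m, then turn right 51°, forward 8.6 m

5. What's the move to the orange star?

blocked — turn right 80°, forward 4.0 m, then turn right 42°, forward 3.4 m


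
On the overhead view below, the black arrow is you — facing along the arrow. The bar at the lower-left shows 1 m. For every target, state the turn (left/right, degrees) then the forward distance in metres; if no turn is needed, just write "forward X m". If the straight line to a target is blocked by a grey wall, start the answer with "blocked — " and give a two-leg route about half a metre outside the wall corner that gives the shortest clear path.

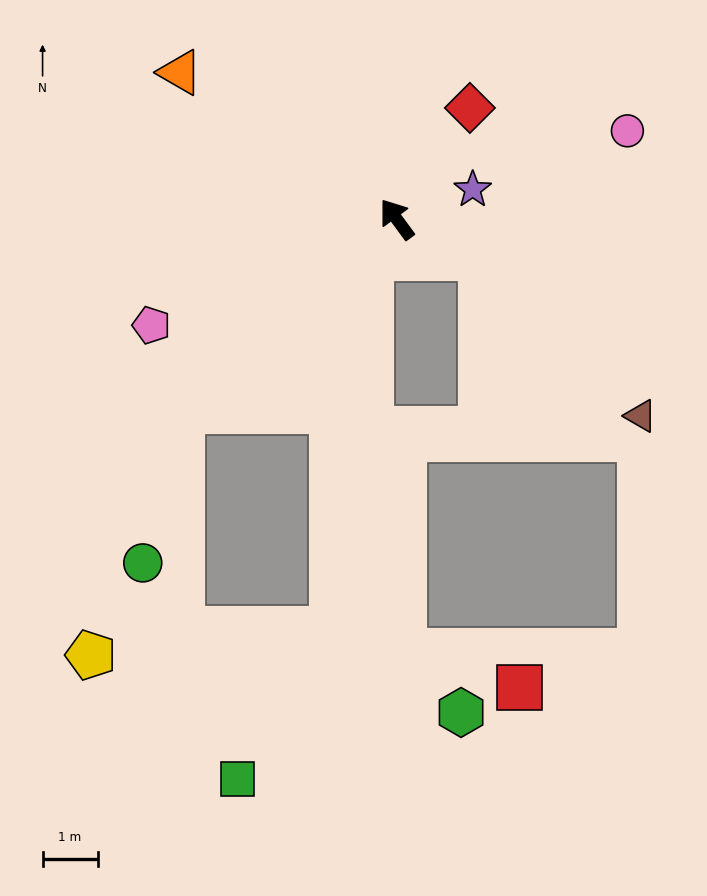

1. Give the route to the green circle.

blocked — turn left 95°, forward 5.2 m, then turn left 34°, forward 2.9 m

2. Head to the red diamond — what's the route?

turn right 70°, forward 2.4 m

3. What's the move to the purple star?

turn right 105°, forward 1.5 m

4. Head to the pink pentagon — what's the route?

turn left 77°, forward 4.9 m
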